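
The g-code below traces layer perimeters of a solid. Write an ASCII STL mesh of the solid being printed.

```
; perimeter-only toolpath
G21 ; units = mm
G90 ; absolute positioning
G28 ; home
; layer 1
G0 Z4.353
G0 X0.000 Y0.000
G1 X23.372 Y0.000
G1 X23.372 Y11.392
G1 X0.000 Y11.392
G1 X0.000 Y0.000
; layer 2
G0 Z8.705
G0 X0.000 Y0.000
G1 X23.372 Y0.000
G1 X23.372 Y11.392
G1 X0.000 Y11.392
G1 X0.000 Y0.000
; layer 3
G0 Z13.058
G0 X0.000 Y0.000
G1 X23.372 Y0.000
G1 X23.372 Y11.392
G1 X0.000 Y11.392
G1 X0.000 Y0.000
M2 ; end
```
solid part
  facet normal 0.0000 0.0000 -1.0000
    outer loop
      vertex 23.372 11.392 0.000
      vertex 23.372 0.000 0.000
      vertex 0.000 0.000 0.000
    endloop
  endfacet
  facet normal 0.0000 0.0000 -1.0000
    outer loop
      vertex 0.000 11.392 0.000
      vertex 23.372 11.392 0.000
      vertex 0.000 0.000 0.000
    endloop
  endfacet
  facet normal 0.0000 0.0000 1.0000
    outer loop
      vertex 0.000 0.000 13.058
      vertex 23.372 0.000 13.058
      vertex 23.372 11.392 13.058
    endloop
  endfacet
  facet normal 0.0000 0.0000 1.0000
    outer loop
      vertex 0.000 0.000 13.058
      vertex 23.372 11.392 13.058
      vertex 0.000 11.392 13.058
    endloop
  endfacet
  facet normal 0.0000 -1.0000 0.0000
    outer loop
      vertex 0.000 0.000 0.000
      vertex 23.372 0.000 0.000
      vertex 23.372 0.000 13.058
    endloop
  endfacet
  facet normal 0.0000 -1.0000 0.0000
    outer loop
      vertex 0.000 0.000 0.000
      vertex 23.372 0.000 13.058
      vertex 0.000 0.000 13.058
    endloop
  endfacet
  facet normal 0.0000 1.0000 0.0000
    outer loop
      vertex 23.372 11.392 13.058
      vertex 23.372 11.392 0.000
      vertex 0.000 11.392 0.000
    endloop
  endfacet
  facet normal 0.0000 1.0000 0.0000
    outer loop
      vertex 0.000 11.392 13.058
      vertex 23.372 11.392 13.058
      vertex 0.000 11.392 0.000
    endloop
  endfacet
  facet normal -1.0000 0.0000 0.0000
    outer loop
      vertex 0.000 11.392 13.058
      vertex 0.000 11.392 0.000
      vertex 0.000 0.000 0.000
    endloop
  endfacet
  facet normal -1.0000 0.0000 0.0000
    outer loop
      vertex 0.000 0.000 13.058
      vertex 0.000 11.392 13.058
      vertex 0.000 0.000 0.000
    endloop
  endfacet
  facet normal 1.0000 0.0000 0.0000
    outer loop
      vertex 23.372 0.000 0.000
      vertex 23.372 11.392 0.000
      vertex 23.372 11.392 13.058
    endloop
  endfacet
  facet normal 1.0000 0.0000 0.0000
    outer loop
      vertex 23.372 0.000 0.000
      vertex 23.372 11.392 13.058
      vertex 23.372 0.000 13.058
    endloop
  endfacet
endsolid part

The G0 Z moves step by Δz≈4.353 mm. Every layer's G1 loop is the same polygon, so the solid is a straight extrusion of it from z=0 to z≈13.1. Closing with flat bottom and top caps and triangulating gives 12 facets — a rectangular box, roughly 23.4 × 11.4 mm footprint and 13.1 mm tall.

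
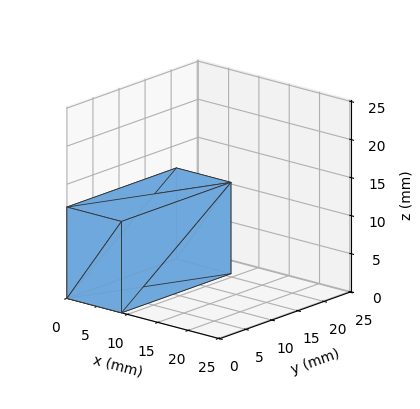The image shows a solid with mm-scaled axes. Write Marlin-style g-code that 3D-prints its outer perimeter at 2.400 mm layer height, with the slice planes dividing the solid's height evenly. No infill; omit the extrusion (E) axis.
Reading the render: the shape is a rectangular box, roughly 9 × 21 mm footprint and 12 mm tall (dimensions read to the nearest mm from the axis ticks). For the g-code, the solid's height is divided into equal slices at the stated Δz and each level perimeter traced with G1 moves after a G0 lift.

; perimeter-only toolpath
G21 ; units = mm
G90 ; absolute positioning
G28 ; home
; layer 1
G0 Z2.400
G0 X0.000 Y0.000
G1 X9.000 Y0.000
G1 X9.000 Y21.000
G1 X0.000 Y21.000
G1 X0.000 Y0.000
; layer 2
G0 Z4.800
G0 X0.000 Y0.000
G1 X9.000 Y0.000
G1 X9.000 Y21.000
G1 X0.000 Y21.000
G1 X0.000 Y0.000
; layer 3
G0 Z7.200
G0 X0.000 Y0.000
G1 X9.000 Y0.000
G1 X9.000 Y21.000
G1 X0.000 Y21.000
G1 X0.000 Y0.000
; layer 4
G0 Z9.600
G0 X0.000 Y0.000
G1 X9.000 Y0.000
G1 X9.000 Y21.000
G1 X0.000 Y21.000
G1 X0.000 Y0.000
; layer 5
G0 Z12.000
G0 X0.000 Y0.000
G1 X9.000 Y0.000
G1 X9.000 Y21.000
G1 X0.000 Y21.000
G1 X0.000 Y0.000
M2 ; end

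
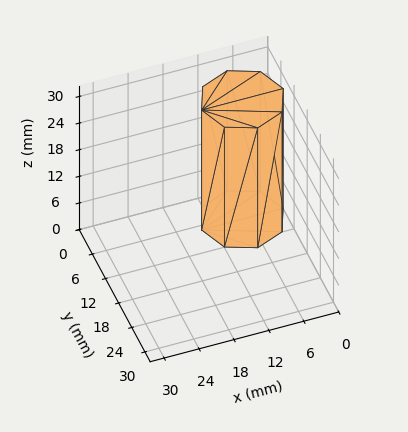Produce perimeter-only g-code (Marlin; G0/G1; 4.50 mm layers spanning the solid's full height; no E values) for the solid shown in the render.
Reading the render: the shape is a regular 8-sided prism (a cylinder approximated with 8 flat sides), circumscribed radius ≈ 7 mm, height ≈ 27 mm (dimensions read to the nearest mm from the axis ticks). For the g-code, the solid's height is divided into equal slices at the stated Δz and each level perimeter traced with G1 moves after a G0 lift.

; perimeter-only toolpath
G21 ; units = mm
G90 ; absolute positioning
G28 ; home
; layer 1
G0 Z4.50
G0 X14.00 Y7.00
G1 X11.95 Y11.95
G1 X7.00 Y14.00
G1 X2.05 Y11.95
G1 X0.00 Y7.00
G1 X2.05 Y2.05
G1 X7.00 Y0.00
G1 X11.95 Y2.05
G1 X14.00 Y7.00
; layer 2
G0 Z9.00
G0 X14.00 Y7.00
G1 X11.95 Y11.95
G1 X7.00 Y14.00
G1 X2.05 Y11.95
G1 X0.00 Y7.00
G1 X2.05 Y2.05
G1 X7.00 Y0.00
G1 X11.95 Y2.05
G1 X14.00 Y7.00
; layer 3
G0 Z13.50
G0 X14.00 Y7.00
G1 X11.95 Y11.95
G1 X7.00 Y14.00
G1 X2.05 Y11.95
G1 X0.00 Y7.00
G1 X2.05 Y2.05
G1 X7.00 Y0.00
G1 X11.95 Y2.05
G1 X14.00 Y7.00
; layer 4
G0 Z18.00
G0 X14.00 Y7.00
G1 X11.95 Y11.95
G1 X7.00 Y14.00
G1 X2.05 Y11.95
G1 X0.00 Y7.00
G1 X2.05 Y2.05
G1 X7.00 Y0.00
G1 X11.95 Y2.05
G1 X14.00 Y7.00
; layer 5
G0 Z22.50
G0 X14.00 Y7.00
G1 X11.95 Y11.95
G1 X7.00 Y14.00
G1 X2.05 Y11.95
G1 X0.00 Y7.00
G1 X2.05 Y2.05
G1 X7.00 Y0.00
G1 X11.95 Y2.05
G1 X14.00 Y7.00
; layer 6
G0 Z27.00
G0 X14.00 Y7.00
G1 X11.95 Y11.95
G1 X7.00 Y14.00
G1 X2.05 Y11.95
G1 X0.00 Y7.00
G1 X2.05 Y2.05
G1 X7.00 Y0.00
G1 X11.95 Y2.05
G1 X14.00 Y7.00
M2 ; end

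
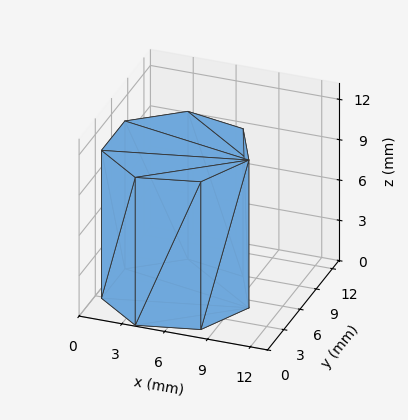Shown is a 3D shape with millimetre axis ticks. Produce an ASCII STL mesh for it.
Reading the render: the shape is a regular 7-sided prism (a cylinder approximated with 7 flat sides), circumscribed radius ≈ 5 mm, height ≈ 11 mm (dimensions read to the nearest mm from the axis ticks). For the STL, each face is triangulated and given an outward normal.

solid part
  facet normal 0.0000 0.0000 -1.0000
    outer loop
      vertex 3.887 9.875 0.000
      vertex 8.117 8.909 0.000
      vertex 10.000 5.000 0.000
    endloop
  endfacet
  facet normal 0.0000 0.0000 -1.0000
    outer loop
      vertex 0.495 7.169 0.000
      vertex 3.887 9.875 0.000
      vertex 10.000 5.000 0.000
    endloop
  endfacet
  facet normal 0.0000 0.0000 -1.0000
    outer loop
      vertex 0.495 2.831 0.000
      vertex 0.495 7.169 0.000
      vertex 10.000 5.000 0.000
    endloop
  endfacet
  facet normal 0.0000 0.0000 -1.0000
    outer loop
      vertex 3.887 0.125 0.000
      vertex 0.495 2.831 0.000
      vertex 10.000 5.000 0.000
    endloop
  endfacet
  facet normal 0.0000 0.0000 -1.0000
    outer loop
      vertex 8.117 1.091 0.000
      vertex 3.887 0.125 0.000
      vertex 10.000 5.000 0.000
    endloop
  endfacet
  facet normal 0.0000 0.0000 1.0000
    outer loop
      vertex 10.000 5.000 11.000
      vertex 8.117 8.909 11.000
      vertex 3.887 9.875 11.000
    endloop
  endfacet
  facet normal 0.0000 0.0000 1.0000
    outer loop
      vertex 10.000 5.000 11.000
      vertex 3.887 9.875 11.000
      vertex 0.495 7.169 11.000
    endloop
  endfacet
  facet normal 0.0000 0.0000 1.0000
    outer loop
      vertex 10.000 5.000 11.000
      vertex 0.495 7.169 11.000
      vertex 0.495 2.831 11.000
    endloop
  endfacet
  facet normal 0.0000 0.0000 1.0000
    outer loop
      vertex 10.000 5.000 11.000
      vertex 0.495 2.831 11.000
      vertex 3.887 0.125 11.000
    endloop
  endfacet
  facet normal 0.0000 0.0000 1.0000
    outer loop
      vertex 10.000 5.000 11.000
      vertex 3.887 0.125 11.000
      vertex 8.117 1.091 11.000
    endloop
  endfacet
  facet normal 0.9009 0.4340 0.0000
    outer loop
      vertex 10.000 5.000 0.000
      vertex 8.117 8.909 0.000
      vertex 8.117 8.909 11.000
    endloop
  endfacet
  facet normal 0.9009 0.4340 0.0000
    outer loop
      vertex 10.000 5.000 0.000
      vertex 8.117 8.909 11.000
      vertex 10.000 5.000 11.000
    endloop
  endfacet
  facet normal 0.2226 0.9749 0.0000
    outer loop
      vertex 8.117 8.909 0.000
      vertex 3.887 9.875 0.000
      vertex 3.887 9.875 11.000
    endloop
  endfacet
  facet normal 0.2226 0.9749 0.0000
    outer loop
      vertex 8.117 8.909 0.000
      vertex 3.887 9.875 11.000
      vertex 8.117 8.909 11.000
    endloop
  endfacet
  facet normal -0.6236 0.7817 0.0000
    outer loop
      vertex 3.887 9.875 0.000
      vertex 0.495 7.169 0.000
      vertex 0.495 7.169 11.000
    endloop
  endfacet
  facet normal -0.6236 0.7817 0.0000
    outer loop
      vertex 3.887 9.875 0.000
      vertex 0.495 7.169 11.000
      vertex 3.887 9.875 11.000
    endloop
  endfacet
  facet normal -1.0000 0.0000 0.0000
    outer loop
      vertex 0.495 7.169 0.000
      vertex 0.495 2.831 0.000
      vertex 0.495 2.831 11.000
    endloop
  endfacet
  facet normal -1.0000 0.0000 0.0000
    outer loop
      vertex 0.495 7.169 0.000
      vertex 0.495 2.831 11.000
      vertex 0.495 7.169 11.000
    endloop
  endfacet
  facet normal -0.6236 -0.7817 0.0000
    outer loop
      vertex 0.495 2.831 0.000
      vertex 3.887 0.125 0.000
      vertex 3.887 0.125 11.000
    endloop
  endfacet
  facet normal -0.6236 -0.7817 0.0000
    outer loop
      vertex 0.495 2.831 0.000
      vertex 3.887 0.125 11.000
      vertex 0.495 2.831 11.000
    endloop
  endfacet
  facet normal 0.2226 -0.9749 0.0000
    outer loop
      vertex 3.887 0.125 0.000
      vertex 8.117 1.091 0.000
      vertex 8.117 1.091 11.000
    endloop
  endfacet
  facet normal 0.2226 -0.9749 0.0000
    outer loop
      vertex 3.887 0.125 0.000
      vertex 8.117 1.091 11.000
      vertex 3.887 0.125 11.000
    endloop
  endfacet
  facet normal 0.9009 -0.4340 0.0000
    outer loop
      vertex 8.117 1.091 0.000
      vertex 10.000 5.000 0.000
      vertex 10.000 5.000 11.000
    endloop
  endfacet
  facet normal 0.9009 -0.4340 0.0000
    outer loop
      vertex 8.117 1.091 0.000
      vertex 10.000 5.000 11.000
      vertex 8.117 1.091 11.000
    endloop
  endfacet
endsolid part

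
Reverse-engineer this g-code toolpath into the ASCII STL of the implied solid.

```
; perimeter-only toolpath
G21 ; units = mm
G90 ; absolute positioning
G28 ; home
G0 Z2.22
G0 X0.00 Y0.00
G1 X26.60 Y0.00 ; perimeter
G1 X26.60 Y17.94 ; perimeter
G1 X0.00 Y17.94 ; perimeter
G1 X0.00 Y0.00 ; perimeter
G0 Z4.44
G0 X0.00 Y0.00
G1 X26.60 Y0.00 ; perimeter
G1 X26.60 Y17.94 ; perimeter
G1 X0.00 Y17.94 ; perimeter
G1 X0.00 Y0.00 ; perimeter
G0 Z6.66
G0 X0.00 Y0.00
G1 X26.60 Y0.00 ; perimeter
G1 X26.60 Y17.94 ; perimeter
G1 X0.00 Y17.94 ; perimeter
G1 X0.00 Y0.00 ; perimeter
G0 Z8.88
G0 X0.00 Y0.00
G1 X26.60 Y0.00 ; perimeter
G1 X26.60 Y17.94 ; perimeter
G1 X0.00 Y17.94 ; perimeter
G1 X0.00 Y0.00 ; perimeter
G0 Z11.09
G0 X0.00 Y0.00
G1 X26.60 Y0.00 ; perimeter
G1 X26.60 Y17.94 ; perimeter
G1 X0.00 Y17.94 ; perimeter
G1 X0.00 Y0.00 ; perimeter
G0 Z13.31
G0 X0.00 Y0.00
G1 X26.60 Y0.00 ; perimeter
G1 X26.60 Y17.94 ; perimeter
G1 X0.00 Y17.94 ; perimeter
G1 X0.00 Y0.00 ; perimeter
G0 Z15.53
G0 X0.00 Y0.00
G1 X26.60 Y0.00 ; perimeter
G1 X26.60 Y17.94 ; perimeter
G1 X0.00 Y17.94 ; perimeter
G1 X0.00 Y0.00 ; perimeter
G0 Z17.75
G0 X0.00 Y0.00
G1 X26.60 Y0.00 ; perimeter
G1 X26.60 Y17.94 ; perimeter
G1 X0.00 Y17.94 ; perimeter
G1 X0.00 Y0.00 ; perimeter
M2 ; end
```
solid part
  facet normal 0.0000 0.0000 -1.0000
    outer loop
      vertex 26.60 17.94 0.00
      vertex 26.60 0.00 0.00
      vertex 0.00 0.00 0.00
    endloop
  endfacet
  facet normal 0.0000 0.0000 -1.0000
    outer loop
      vertex 0.00 17.94 0.00
      vertex 26.60 17.94 0.00
      vertex 0.00 0.00 0.00
    endloop
  endfacet
  facet normal 0.0000 0.0000 1.0000
    outer loop
      vertex 0.00 0.00 17.75
      vertex 26.60 0.00 17.75
      vertex 26.60 17.94 17.75
    endloop
  endfacet
  facet normal 0.0000 0.0000 1.0000
    outer loop
      vertex 0.00 0.00 17.75
      vertex 26.60 17.94 17.75
      vertex 0.00 17.94 17.75
    endloop
  endfacet
  facet normal 0.0000 -1.0000 0.0000
    outer loop
      vertex 0.00 0.00 0.00
      vertex 26.60 0.00 0.00
      vertex 26.60 0.00 17.75
    endloop
  endfacet
  facet normal 0.0000 -1.0000 0.0000
    outer loop
      vertex 0.00 0.00 0.00
      vertex 26.60 0.00 17.75
      vertex 0.00 0.00 17.75
    endloop
  endfacet
  facet normal 0.0000 1.0000 0.0000
    outer loop
      vertex 26.60 17.94 17.75
      vertex 26.60 17.94 0.00
      vertex 0.00 17.94 0.00
    endloop
  endfacet
  facet normal 0.0000 1.0000 0.0000
    outer loop
      vertex 0.00 17.94 17.75
      vertex 26.60 17.94 17.75
      vertex 0.00 17.94 0.00
    endloop
  endfacet
  facet normal -1.0000 0.0000 0.0000
    outer loop
      vertex 0.00 17.94 17.75
      vertex 0.00 17.94 0.00
      vertex 0.00 0.00 0.00
    endloop
  endfacet
  facet normal -1.0000 0.0000 0.0000
    outer loop
      vertex 0.00 0.00 17.75
      vertex 0.00 17.94 17.75
      vertex 0.00 0.00 0.00
    endloop
  endfacet
  facet normal 1.0000 0.0000 0.0000
    outer loop
      vertex 26.60 0.00 0.00
      vertex 26.60 17.94 0.00
      vertex 26.60 17.94 17.75
    endloop
  endfacet
  facet normal 1.0000 0.0000 0.0000
    outer loop
      vertex 26.60 0.00 0.00
      vertex 26.60 17.94 17.75
      vertex 26.60 0.00 17.75
    endloop
  endfacet
endsolid part

The G0 Z moves step by Δz≈2.22 mm. Every layer's G1 loop is the same polygon, so the solid is a straight extrusion of it from z=0 to z≈17.8. Closing with flat bottom and top caps and triangulating gives 12 facets — a rectangular box, roughly 26.6 × 17.9 mm footprint and 17.8 mm tall.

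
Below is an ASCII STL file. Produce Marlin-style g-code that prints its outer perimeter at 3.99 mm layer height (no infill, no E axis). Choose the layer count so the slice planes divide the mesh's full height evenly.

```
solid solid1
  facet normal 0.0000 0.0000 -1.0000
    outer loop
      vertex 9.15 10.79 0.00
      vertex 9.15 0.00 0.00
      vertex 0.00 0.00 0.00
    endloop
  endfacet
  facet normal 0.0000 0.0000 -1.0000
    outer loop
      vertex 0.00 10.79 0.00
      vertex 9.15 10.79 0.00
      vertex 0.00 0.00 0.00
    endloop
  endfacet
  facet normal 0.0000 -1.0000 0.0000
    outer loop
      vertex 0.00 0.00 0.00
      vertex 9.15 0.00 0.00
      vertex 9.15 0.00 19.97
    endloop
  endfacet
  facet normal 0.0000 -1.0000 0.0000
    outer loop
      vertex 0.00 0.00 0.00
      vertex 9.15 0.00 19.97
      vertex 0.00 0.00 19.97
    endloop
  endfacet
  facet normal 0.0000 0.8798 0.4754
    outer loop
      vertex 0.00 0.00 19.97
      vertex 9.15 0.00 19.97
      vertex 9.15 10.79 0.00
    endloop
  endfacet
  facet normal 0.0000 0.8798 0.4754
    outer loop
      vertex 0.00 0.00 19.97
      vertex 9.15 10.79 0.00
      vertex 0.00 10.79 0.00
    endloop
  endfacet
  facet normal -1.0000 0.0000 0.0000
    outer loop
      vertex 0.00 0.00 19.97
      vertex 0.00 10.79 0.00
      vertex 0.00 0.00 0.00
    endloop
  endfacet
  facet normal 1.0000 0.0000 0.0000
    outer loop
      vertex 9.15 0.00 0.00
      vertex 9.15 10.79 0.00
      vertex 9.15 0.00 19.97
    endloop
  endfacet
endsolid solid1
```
; perimeter-only toolpath
G21 ; units = mm
G90 ; absolute positioning
G28 ; home
; layer 1
G0 Z3.99
G0 X0.00 Y0.00
G1 X9.15 Y0.00
G1 X9.15 Y8.63
G1 X0.00 Y8.63
G1 X0.00 Y0.00
; layer 2
G0 Z7.99
G0 X0.00 Y0.00
G1 X9.15 Y0.00
G1 X9.15 Y6.47
G1 X0.00 Y6.47
G1 X0.00 Y0.00
; layer 3
G0 Z11.98
G0 X0.00 Y0.00
G1 X9.15 Y0.00
G1 X9.15 Y4.32
G1 X0.00 Y4.32
G1 X0.00 Y0.00
; layer 4
G0 Z15.98
G0 X0.00 Y0.00
G1 X9.15 Y0.00
G1 X9.15 Y2.16
G1 X0.00 Y2.16
G1 X0.00 Y0.00
M2 ; end

The solid is a wedge (ramp): 9.15 × 10.8 mm base, rising to 20 mm along the y=0 edge and sloping linearly to z=0 at y=10.8. Slicing at Δz = 3.99 mm — 5 equal slices spanning the solid's height, so layer i sits at z = i·h/5 — gives 4 non-empty perimeters. Each is a 4-segment closed polygon; G0 lifts to the layer z and rapids to the start vertex, then G1 traces the edges. The cross-section shrinks linearly with z (the slice at the apex is degenerate and omitted).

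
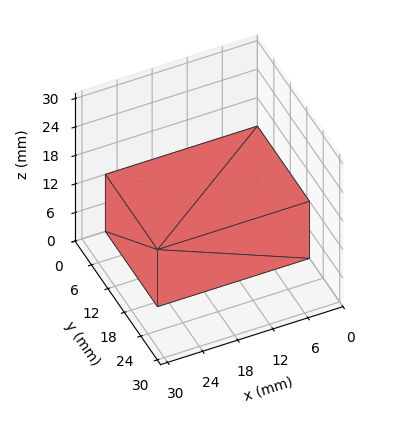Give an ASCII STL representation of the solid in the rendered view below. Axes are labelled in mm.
Reading the render: the shape is a rectangular box, roughly 26 × 19 mm footprint and 12 mm tall (dimensions read to the nearest mm from the axis ticks). For the STL, each face is triangulated and given an outward normal.

solid part
  facet normal 0.0000 0.0000 -1.0000
    outer loop
      vertex 26.0 19.0 0.0
      vertex 26.0 0.0 0.0
      vertex 0.0 0.0 0.0
    endloop
  endfacet
  facet normal 0.0000 0.0000 -1.0000
    outer loop
      vertex 0.0 19.0 0.0
      vertex 26.0 19.0 0.0
      vertex 0.0 0.0 0.0
    endloop
  endfacet
  facet normal 0.0000 0.0000 1.0000
    outer loop
      vertex 0.0 0.0 12.0
      vertex 26.0 0.0 12.0
      vertex 26.0 19.0 12.0
    endloop
  endfacet
  facet normal 0.0000 0.0000 1.0000
    outer loop
      vertex 0.0 0.0 12.0
      vertex 26.0 19.0 12.0
      vertex 0.0 19.0 12.0
    endloop
  endfacet
  facet normal 0.0000 -1.0000 0.0000
    outer loop
      vertex 0.0 0.0 0.0
      vertex 26.0 0.0 0.0
      vertex 26.0 0.0 12.0
    endloop
  endfacet
  facet normal 0.0000 -1.0000 0.0000
    outer loop
      vertex 0.0 0.0 0.0
      vertex 26.0 0.0 12.0
      vertex 0.0 0.0 12.0
    endloop
  endfacet
  facet normal 0.0000 1.0000 0.0000
    outer loop
      vertex 26.0 19.0 12.0
      vertex 26.0 19.0 0.0
      vertex 0.0 19.0 0.0
    endloop
  endfacet
  facet normal 0.0000 1.0000 0.0000
    outer loop
      vertex 0.0 19.0 12.0
      vertex 26.0 19.0 12.0
      vertex 0.0 19.0 0.0
    endloop
  endfacet
  facet normal -1.0000 0.0000 0.0000
    outer loop
      vertex 0.0 19.0 12.0
      vertex 0.0 19.0 0.0
      vertex 0.0 0.0 0.0
    endloop
  endfacet
  facet normal -1.0000 0.0000 0.0000
    outer loop
      vertex 0.0 0.0 12.0
      vertex 0.0 19.0 12.0
      vertex 0.0 0.0 0.0
    endloop
  endfacet
  facet normal 1.0000 0.0000 0.0000
    outer loop
      vertex 26.0 0.0 0.0
      vertex 26.0 19.0 0.0
      vertex 26.0 19.0 12.0
    endloop
  endfacet
  facet normal 1.0000 0.0000 0.0000
    outer loop
      vertex 26.0 0.0 0.0
      vertex 26.0 19.0 12.0
      vertex 26.0 0.0 12.0
    endloop
  endfacet
endsolid part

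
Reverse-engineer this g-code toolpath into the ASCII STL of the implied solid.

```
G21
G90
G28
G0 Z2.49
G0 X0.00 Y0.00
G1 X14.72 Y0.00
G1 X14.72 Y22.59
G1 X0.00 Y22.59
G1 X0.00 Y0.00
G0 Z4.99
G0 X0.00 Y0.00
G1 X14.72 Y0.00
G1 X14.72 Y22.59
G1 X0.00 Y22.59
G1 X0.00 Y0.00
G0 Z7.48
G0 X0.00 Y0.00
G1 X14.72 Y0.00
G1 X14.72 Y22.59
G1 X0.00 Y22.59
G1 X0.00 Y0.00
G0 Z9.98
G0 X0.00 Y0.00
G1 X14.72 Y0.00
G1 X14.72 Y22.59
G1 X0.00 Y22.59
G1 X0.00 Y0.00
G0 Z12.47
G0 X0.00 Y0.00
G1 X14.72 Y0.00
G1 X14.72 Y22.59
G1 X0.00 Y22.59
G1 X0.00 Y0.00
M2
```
solid part
  facet normal 0.0000 0.0000 -1.0000
    outer loop
      vertex 14.72 22.59 0.00
      vertex 14.72 0.00 0.00
      vertex 0.00 0.00 0.00
    endloop
  endfacet
  facet normal 0.0000 0.0000 -1.0000
    outer loop
      vertex 0.00 22.59 0.00
      vertex 14.72 22.59 0.00
      vertex 0.00 0.00 0.00
    endloop
  endfacet
  facet normal 0.0000 0.0000 1.0000
    outer loop
      vertex 0.00 0.00 12.47
      vertex 14.72 0.00 12.47
      vertex 14.72 22.59 12.47
    endloop
  endfacet
  facet normal 0.0000 0.0000 1.0000
    outer loop
      vertex 0.00 0.00 12.47
      vertex 14.72 22.59 12.47
      vertex 0.00 22.59 12.47
    endloop
  endfacet
  facet normal 0.0000 -1.0000 0.0000
    outer loop
      vertex 0.00 0.00 0.00
      vertex 14.72 0.00 0.00
      vertex 14.72 0.00 12.47
    endloop
  endfacet
  facet normal 0.0000 -1.0000 0.0000
    outer loop
      vertex 0.00 0.00 0.00
      vertex 14.72 0.00 12.47
      vertex 0.00 0.00 12.47
    endloop
  endfacet
  facet normal 0.0000 1.0000 0.0000
    outer loop
      vertex 14.72 22.59 12.47
      vertex 14.72 22.59 0.00
      vertex 0.00 22.59 0.00
    endloop
  endfacet
  facet normal 0.0000 1.0000 0.0000
    outer loop
      vertex 0.00 22.59 12.47
      vertex 14.72 22.59 12.47
      vertex 0.00 22.59 0.00
    endloop
  endfacet
  facet normal -1.0000 0.0000 0.0000
    outer loop
      vertex 0.00 22.59 12.47
      vertex 0.00 22.59 0.00
      vertex 0.00 0.00 0.00
    endloop
  endfacet
  facet normal -1.0000 0.0000 0.0000
    outer loop
      vertex 0.00 0.00 12.47
      vertex 0.00 22.59 12.47
      vertex 0.00 0.00 0.00
    endloop
  endfacet
  facet normal 1.0000 0.0000 0.0000
    outer loop
      vertex 14.72 0.00 0.00
      vertex 14.72 22.59 0.00
      vertex 14.72 22.59 12.47
    endloop
  endfacet
  facet normal 1.0000 0.0000 0.0000
    outer loop
      vertex 14.72 0.00 0.00
      vertex 14.72 22.59 12.47
      vertex 14.72 0.00 12.47
    endloop
  endfacet
endsolid part

The G0 Z moves step by Δz≈2.49 mm. Every layer's G1 loop is the same polygon, so the solid is a straight extrusion of it from z=0 to z≈12.5. Closing with flat bottom and top caps and triangulating gives 12 facets — a rectangular box, roughly 14.7 × 22.6 mm footprint and 12.5 mm tall.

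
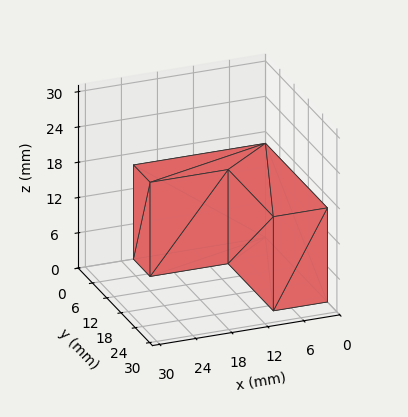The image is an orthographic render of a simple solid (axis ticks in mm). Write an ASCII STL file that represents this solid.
Reading the render: the shape is an L-shaped prism: outer 22 × 26 mm, arm thicknesses ≈ 7 mm (horizontal) and 9 mm (vertical), extruded 16 mm in z (dimensions read to the nearest mm from the axis ticks). For the STL, each face is triangulated and given an outward normal.

solid part
  facet normal 0.0000 0.0000 -1.0000
    outer loop
      vertex 22.00 7.00 0.00
      vertex 22.00 0.00 0.00
      vertex 0.00 0.00 0.00
    endloop
  endfacet
  facet normal 0.0000 0.0000 -1.0000
    outer loop
      vertex 9.00 7.00 0.00
      vertex 22.00 7.00 0.00
      vertex 0.00 0.00 0.00
    endloop
  endfacet
  facet normal 0.0000 0.0000 -1.0000
    outer loop
      vertex 9.00 26.00 0.00
      vertex 9.00 7.00 0.00
      vertex 0.00 0.00 0.00
    endloop
  endfacet
  facet normal 0.0000 0.0000 -1.0000
    outer loop
      vertex 0.00 26.00 0.00
      vertex 9.00 26.00 0.00
      vertex 0.00 0.00 0.00
    endloop
  endfacet
  facet normal 0.0000 0.0000 1.0000
    outer loop
      vertex 0.00 0.00 16.00
      vertex 22.00 0.00 16.00
      vertex 22.00 7.00 16.00
    endloop
  endfacet
  facet normal 0.0000 0.0000 1.0000
    outer loop
      vertex 0.00 0.00 16.00
      vertex 22.00 7.00 16.00
      vertex 9.00 7.00 16.00
    endloop
  endfacet
  facet normal 0.0000 0.0000 1.0000
    outer loop
      vertex 0.00 0.00 16.00
      vertex 9.00 7.00 16.00
      vertex 9.00 26.00 16.00
    endloop
  endfacet
  facet normal 0.0000 0.0000 1.0000
    outer loop
      vertex 0.00 0.00 16.00
      vertex 9.00 26.00 16.00
      vertex 0.00 26.00 16.00
    endloop
  endfacet
  facet normal 0.0000 -1.0000 0.0000
    outer loop
      vertex 0.00 0.00 0.00
      vertex 22.00 0.00 0.00
      vertex 22.00 0.00 16.00
    endloop
  endfacet
  facet normal 0.0000 -1.0000 0.0000
    outer loop
      vertex 0.00 0.00 0.00
      vertex 22.00 0.00 16.00
      vertex 0.00 0.00 16.00
    endloop
  endfacet
  facet normal 1.0000 0.0000 0.0000
    outer loop
      vertex 22.00 0.00 0.00
      vertex 22.00 7.00 0.00
      vertex 22.00 7.00 16.00
    endloop
  endfacet
  facet normal 1.0000 0.0000 0.0000
    outer loop
      vertex 22.00 0.00 0.00
      vertex 22.00 7.00 16.00
      vertex 22.00 0.00 16.00
    endloop
  endfacet
  facet normal 0.0000 1.0000 0.0000
    outer loop
      vertex 22.00 7.00 0.00
      vertex 9.00 7.00 0.00
      vertex 9.00 7.00 16.00
    endloop
  endfacet
  facet normal 0.0000 1.0000 0.0000
    outer loop
      vertex 22.00 7.00 0.00
      vertex 9.00 7.00 16.00
      vertex 22.00 7.00 16.00
    endloop
  endfacet
  facet normal 1.0000 0.0000 0.0000
    outer loop
      vertex 9.00 7.00 0.00
      vertex 9.00 26.00 0.00
      vertex 9.00 26.00 16.00
    endloop
  endfacet
  facet normal 1.0000 0.0000 0.0000
    outer loop
      vertex 9.00 7.00 0.00
      vertex 9.00 26.00 16.00
      vertex 9.00 7.00 16.00
    endloop
  endfacet
  facet normal 0.0000 1.0000 0.0000
    outer loop
      vertex 9.00 26.00 0.00
      vertex 0.00 26.00 0.00
      vertex 0.00 26.00 16.00
    endloop
  endfacet
  facet normal 0.0000 1.0000 0.0000
    outer loop
      vertex 9.00 26.00 0.00
      vertex 0.00 26.00 16.00
      vertex 9.00 26.00 16.00
    endloop
  endfacet
  facet normal -1.0000 0.0000 0.0000
    outer loop
      vertex 0.00 26.00 0.00
      vertex 0.00 0.00 0.00
      vertex 0.00 0.00 16.00
    endloop
  endfacet
  facet normal -1.0000 0.0000 0.0000
    outer loop
      vertex 0.00 26.00 0.00
      vertex 0.00 0.00 16.00
      vertex 0.00 26.00 16.00
    endloop
  endfacet
endsolid part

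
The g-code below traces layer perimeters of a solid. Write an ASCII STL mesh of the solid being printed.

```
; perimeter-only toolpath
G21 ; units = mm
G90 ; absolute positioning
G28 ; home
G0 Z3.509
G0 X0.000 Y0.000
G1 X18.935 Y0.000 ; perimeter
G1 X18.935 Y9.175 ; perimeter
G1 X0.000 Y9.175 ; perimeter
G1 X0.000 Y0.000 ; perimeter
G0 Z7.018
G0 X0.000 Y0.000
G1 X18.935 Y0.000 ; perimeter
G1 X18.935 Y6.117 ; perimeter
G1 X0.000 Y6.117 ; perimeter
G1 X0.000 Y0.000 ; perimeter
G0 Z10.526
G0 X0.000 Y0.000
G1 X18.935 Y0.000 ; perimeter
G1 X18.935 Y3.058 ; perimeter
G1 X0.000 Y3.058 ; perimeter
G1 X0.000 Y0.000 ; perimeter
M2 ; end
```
solid part
  facet normal 0.0000 0.0000 -1.0000
    outer loop
      vertex 18.935 12.233 0.000
      vertex 18.935 0.000 0.000
      vertex 0.000 0.000 0.000
    endloop
  endfacet
  facet normal 0.0000 0.0000 -1.0000
    outer loop
      vertex 0.000 12.233 0.000
      vertex 18.935 12.233 0.000
      vertex 0.000 0.000 0.000
    endloop
  endfacet
  facet normal 0.0000 -1.0000 0.0000
    outer loop
      vertex 0.000 0.000 0.000
      vertex 18.935 0.000 0.000
      vertex 18.935 0.000 14.035
    endloop
  endfacet
  facet normal 0.0000 -1.0000 0.0000
    outer loop
      vertex 0.000 0.000 0.000
      vertex 18.935 0.000 14.035
      vertex 0.000 0.000 14.035
    endloop
  endfacet
  facet normal 0.0000 0.7538 0.6571
    outer loop
      vertex 0.000 0.000 14.035
      vertex 18.935 0.000 14.035
      vertex 18.935 12.233 0.000
    endloop
  endfacet
  facet normal 0.0000 0.7538 0.6571
    outer loop
      vertex 0.000 0.000 14.035
      vertex 18.935 12.233 0.000
      vertex 0.000 12.233 0.000
    endloop
  endfacet
  facet normal -1.0000 0.0000 0.0000
    outer loop
      vertex 0.000 0.000 14.035
      vertex 0.000 12.233 0.000
      vertex 0.000 0.000 0.000
    endloop
  endfacet
  facet normal 1.0000 0.0000 0.0000
    outer loop
      vertex 18.935 0.000 0.000
      vertex 18.935 12.233 0.000
      vertex 18.935 0.000 14.035
    endloop
  endfacet
endsolid part

The G0 Z moves step by Δz≈3.509 mm. The G1 loops shrink linearly with z, so the solid tapers from its base footprint up to z≈14. Closing with a flat bottom cap and the tapered top and triangulating gives 8 facets — a wedge (ramp): 18.9 × 12.2 mm base, rising to 14 mm along the y=0 edge and sloping linearly to z=0 at y=12.2.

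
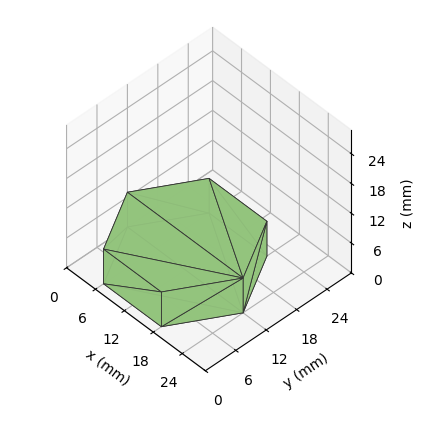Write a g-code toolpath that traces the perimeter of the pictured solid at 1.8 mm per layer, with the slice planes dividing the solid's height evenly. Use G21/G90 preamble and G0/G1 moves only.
Reading the render: the shape is a regular 6-sided prism (a cylinder approximated with 6 flat sides), circumscribed radius ≈ 12 mm, height ≈ 7 mm (dimensions read to the nearest mm from the axis ticks). For the g-code, the solid's height is divided into equal slices at the stated Δz and each level perimeter traced with G1 moves after a G0 lift.

; perimeter-only toolpath
G21 ; units = mm
G90 ; absolute positioning
G28 ; home
; layer 1
G0 Z1.8
G0 X24.0 Y12.0
G1 X18.0 Y22.4
G1 X6.0 Y22.4
G1 X0.0 Y12.0
G1 X6.0 Y1.6
G1 X18.0 Y1.6
G1 X24.0 Y12.0
; layer 2
G0 Z3.5
G0 X24.0 Y12.0
G1 X18.0 Y22.4
G1 X6.0 Y22.4
G1 X0.0 Y12.0
G1 X6.0 Y1.6
G1 X18.0 Y1.6
G1 X24.0 Y12.0
; layer 3
G0 Z5.2
G0 X24.0 Y12.0
G1 X18.0 Y22.4
G1 X6.0 Y22.4
G1 X0.0 Y12.0
G1 X6.0 Y1.6
G1 X18.0 Y1.6
G1 X24.0 Y12.0
; layer 4
G0 Z7.0
G0 X24.0 Y12.0
G1 X18.0 Y22.4
G1 X6.0 Y22.4
G1 X0.0 Y12.0
G1 X6.0 Y1.6
G1 X18.0 Y1.6
G1 X24.0 Y12.0
M2 ; end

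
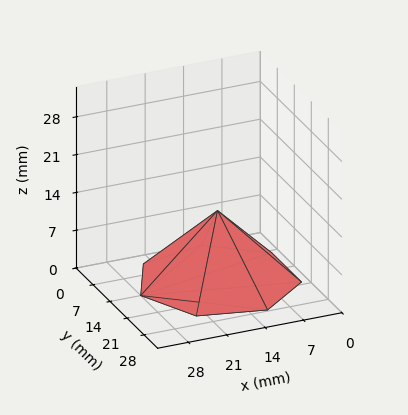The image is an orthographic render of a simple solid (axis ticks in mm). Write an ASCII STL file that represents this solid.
Reading the render: the shape is a regular 7-sided pyramid, base circumscribed radius ≈ 14 mm, apex at z ≈ 13 mm (dimensions read to the nearest mm from the axis ticks). For the STL, each face is triangulated and given an outward normal.

solid part
  facet normal 0.0000 0.0000 -1.0000
    outer loop
      vertex 10.9 27.6 0.0
      vertex 22.7 24.9 0.0
      vertex 28.0 14.0 0.0
    endloop
  endfacet
  facet normal 0.0000 0.0000 -1.0000
    outer loop
      vertex 1.4 20.1 0.0
      vertex 10.9 27.6 0.0
      vertex 28.0 14.0 0.0
    endloop
  endfacet
  facet normal 0.0000 0.0000 -1.0000
    outer loop
      vertex 1.4 7.9 0.0
      vertex 1.4 20.1 0.0
      vertex 28.0 14.0 0.0
    endloop
  endfacet
  facet normal 0.0000 0.0000 -1.0000
    outer loop
      vertex 10.9 0.4 0.0
      vertex 1.4 7.9 0.0
      vertex 28.0 14.0 0.0
    endloop
  endfacet
  facet normal 0.0000 0.0000 -1.0000
    outer loop
      vertex 22.7 3.1 0.0
      vertex 10.9 0.4 0.0
      vertex 28.0 14.0 0.0
    endloop
  endfacet
  facet normal 0.6460 0.3141 0.6957
    outer loop
      vertex 28.0 14.0 0.0
      vertex 22.7 24.9 0.0
      vertex 14.0 14.0 13.0
    endloop
  endfacet
  facet normal 0.1604 0.7009 0.6950
    outer loop
      vertex 22.7 24.9 0.0
      vertex 10.9 27.6 0.0
      vertex 14.0 14.0 13.0
    endloop
  endfacet
  facet normal -0.4450 0.5637 0.6958
    outer loop
      vertex 10.9 27.6 0.0
      vertex 1.4 20.1 0.0
      vertex 14.0 14.0 13.0
    endloop
  endfacet
  facet normal -0.7181 0.0000 0.6960
    outer loop
      vertex 1.4 20.1 0.0
      vertex 1.4 7.9 0.0
      vertex 14.0 14.0 13.0
    endloop
  endfacet
  facet normal -0.4450 -0.5637 0.6958
    outer loop
      vertex 1.4 7.9 0.0
      vertex 10.9 0.4 0.0
      vertex 14.0 14.0 13.0
    endloop
  endfacet
  facet normal 0.1604 -0.7009 0.6950
    outer loop
      vertex 10.9 0.4 0.0
      vertex 22.7 3.1 0.0
      vertex 14.0 14.0 13.0
    endloop
  endfacet
  facet normal 0.6460 -0.3141 0.6957
    outer loop
      vertex 22.7 3.1 0.0
      vertex 28.0 14.0 0.0
      vertex 14.0 14.0 13.0
    endloop
  endfacet
endsolid part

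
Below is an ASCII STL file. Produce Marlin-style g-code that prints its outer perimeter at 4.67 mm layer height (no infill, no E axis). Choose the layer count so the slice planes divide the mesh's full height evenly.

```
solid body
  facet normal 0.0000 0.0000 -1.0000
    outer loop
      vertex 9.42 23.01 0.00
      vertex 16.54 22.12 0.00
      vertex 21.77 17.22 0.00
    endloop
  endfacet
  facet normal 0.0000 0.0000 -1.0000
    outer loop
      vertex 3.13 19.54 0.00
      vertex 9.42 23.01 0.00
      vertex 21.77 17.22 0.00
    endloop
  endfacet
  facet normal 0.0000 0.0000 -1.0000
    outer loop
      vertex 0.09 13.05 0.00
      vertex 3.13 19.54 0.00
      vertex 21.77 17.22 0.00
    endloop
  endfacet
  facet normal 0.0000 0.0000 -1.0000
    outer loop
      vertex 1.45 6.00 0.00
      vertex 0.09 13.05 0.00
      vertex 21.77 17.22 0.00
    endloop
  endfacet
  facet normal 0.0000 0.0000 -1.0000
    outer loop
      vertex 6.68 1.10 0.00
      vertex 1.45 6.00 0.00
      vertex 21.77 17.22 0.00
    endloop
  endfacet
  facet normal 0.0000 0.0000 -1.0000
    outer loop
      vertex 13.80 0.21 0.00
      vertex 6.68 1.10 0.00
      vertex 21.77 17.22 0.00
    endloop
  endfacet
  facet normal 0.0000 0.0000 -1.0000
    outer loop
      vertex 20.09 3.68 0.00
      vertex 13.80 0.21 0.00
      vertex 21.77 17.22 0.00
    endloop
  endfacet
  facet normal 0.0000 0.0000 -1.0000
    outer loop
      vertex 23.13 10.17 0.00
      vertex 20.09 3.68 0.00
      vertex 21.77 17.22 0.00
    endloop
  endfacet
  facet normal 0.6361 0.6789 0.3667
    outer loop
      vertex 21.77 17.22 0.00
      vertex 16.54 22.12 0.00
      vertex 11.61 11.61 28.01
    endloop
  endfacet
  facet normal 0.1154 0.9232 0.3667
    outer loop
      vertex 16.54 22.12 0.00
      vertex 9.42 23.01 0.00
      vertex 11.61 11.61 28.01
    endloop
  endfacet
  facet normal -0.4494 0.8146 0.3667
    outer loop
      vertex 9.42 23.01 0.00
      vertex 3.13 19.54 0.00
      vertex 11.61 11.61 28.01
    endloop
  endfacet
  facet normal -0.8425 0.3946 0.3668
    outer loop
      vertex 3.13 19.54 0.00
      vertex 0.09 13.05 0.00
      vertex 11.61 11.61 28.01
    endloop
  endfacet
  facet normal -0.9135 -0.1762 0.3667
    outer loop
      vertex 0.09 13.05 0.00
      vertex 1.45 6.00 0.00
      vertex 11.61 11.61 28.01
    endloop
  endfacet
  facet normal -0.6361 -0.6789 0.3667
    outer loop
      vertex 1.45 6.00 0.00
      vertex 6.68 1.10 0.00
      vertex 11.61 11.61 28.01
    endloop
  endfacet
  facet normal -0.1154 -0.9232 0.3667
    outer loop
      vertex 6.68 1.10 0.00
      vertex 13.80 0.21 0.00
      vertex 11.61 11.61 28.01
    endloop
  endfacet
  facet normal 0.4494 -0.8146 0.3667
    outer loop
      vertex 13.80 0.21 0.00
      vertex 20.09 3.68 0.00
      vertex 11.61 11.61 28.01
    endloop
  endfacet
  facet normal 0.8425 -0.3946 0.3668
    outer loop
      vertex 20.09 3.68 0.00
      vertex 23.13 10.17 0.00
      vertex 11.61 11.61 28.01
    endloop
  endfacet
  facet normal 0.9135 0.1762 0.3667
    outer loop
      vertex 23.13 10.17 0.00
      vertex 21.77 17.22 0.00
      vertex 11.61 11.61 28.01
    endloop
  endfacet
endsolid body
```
; perimeter-only toolpath
G21 ; units = mm
G90 ; absolute positioning
G28 ; home
; layer 1
G0 Z4.67
G0 X20.08 Y16.29
G1 X15.72 Y20.37
G1 X9.79 Y21.11
G1 X4.54 Y18.22
G1 X2.01 Y12.81
G1 X3.14 Y6.94
G1 X7.50 Y2.85
G1 X13.44 Y2.11
G1 X18.68 Y5.00
G1 X21.21 Y10.41
G1 X20.08 Y16.29
; layer 2
G0 Z9.34
G0 X18.38 Y15.35
G1 X14.90 Y18.62
G1 X10.15 Y19.21
G1 X5.96 Y16.90
G1 X3.93 Y12.57
G1 X4.84 Y7.87
G1 X8.32 Y4.60
G1 X13.07 Y4.01
G1 X17.26 Y6.32
G1 X19.29 Y10.65
G1 X18.38 Y15.35
; layer 3
G0 Z14.01
G0 X16.69 Y14.41
G1 X14.07 Y16.86
G1 X10.52 Y17.31
G1 X7.37 Y15.57
G1 X5.85 Y12.33
G1 X6.53 Y8.80
G1 X9.14 Y6.36
G1 X12.70 Y5.91
G1 X15.85 Y7.65
G1 X17.37 Y10.89
G1 X16.69 Y14.41
; layer 4
G0 Z18.67
G0 X15.00 Y13.48
G1 X13.25 Y15.11
G1 X10.88 Y15.41
G1 X8.78 Y14.25
G1 X7.77 Y12.09
G1 X8.22 Y9.74
G1 X9.97 Y8.11
G1 X12.34 Y7.81
G1 X14.44 Y8.97
G1 X15.45 Y11.13
G1 X15.00 Y13.48
; layer 5
G0 Z23.34
G0 X13.30 Y12.54
G1 X12.43 Y13.36
G1 X11.25 Y13.51
G1 X10.20 Y12.93
G1 X9.69 Y11.85
G1 X9.92 Y10.68
G1 X10.79 Y9.86
G1 X11.98 Y9.71
G1 X13.02 Y10.29
G1 X13.53 Y11.37
G1 X13.30 Y12.54
M2 ; end

The solid is a regular 10-sided pyramid, base circumscribed radius ≈ 11.6 mm, apex at z ≈ 28 mm. Slicing at Δz = 4.67 mm — 6 equal slices spanning the solid's height, so layer i sits at z = i·h/6 — gives 5 non-empty perimeters. Each is a 10-segment closed polygon; G0 lifts to the layer z and rapids to the start vertex, then G1 traces the edges. The cross-section shrinks linearly with z (the slice at the apex is degenerate and omitted).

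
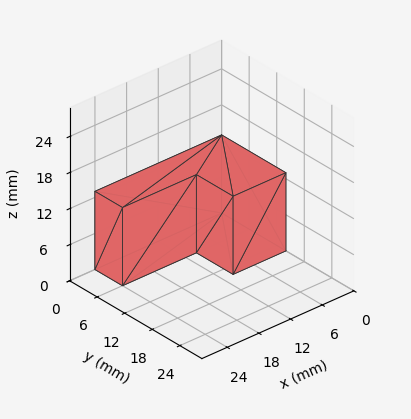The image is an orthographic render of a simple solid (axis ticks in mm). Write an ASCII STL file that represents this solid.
Reading the render: the shape is an L-shaped prism: outer 24 × 14 mm, arm thicknesses ≈ 6 mm (horizontal) and 10 mm (vertical), extruded 13 mm in z (dimensions read to the nearest mm from the axis ticks). For the STL, each face is triangulated and given an outward normal.

solid part
  facet normal 0.0000 0.0000 -1.0000
    outer loop
      vertex 24.00 6.00 0.00
      vertex 24.00 0.00 0.00
      vertex 0.00 0.00 0.00
    endloop
  endfacet
  facet normal 0.0000 0.0000 -1.0000
    outer loop
      vertex 10.00 6.00 0.00
      vertex 24.00 6.00 0.00
      vertex 0.00 0.00 0.00
    endloop
  endfacet
  facet normal 0.0000 0.0000 -1.0000
    outer loop
      vertex 10.00 14.00 0.00
      vertex 10.00 6.00 0.00
      vertex 0.00 0.00 0.00
    endloop
  endfacet
  facet normal 0.0000 0.0000 -1.0000
    outer loop
      vertex 0.00 14.00 0.00
      vertex 10.00 14.00 0.00
      vertex 0.00 0.00 0.00
    endloop
  endfacet
  facet normal 0.0000 0.0000 1.0000
    outer loop
      vertex 0.00 0.00 13.00
      vertex 24.00 0.00 13.00
      vertex 24.00 6.00 13.00
    endloop
  endfacet
  facet normal 0.0000 0.0000 1.0000
    outer loop
      vertex 0.00 0.00 13.00
      vertex 24.00 6.00 13.00
      vertex 10.00 6.00 13.00
    endloop
  endfacet
  facet normal 0.0000 0.0000 1.0000
    outer loop
      vertex 0.00 0.00 13.00
      vertex 10.00 6.00 13.00
      vertex 10.00 14.00 13.00
    endloop
  endfacet
  facet normal 0.0000 0.0000 1.0000
    outer loop
      vertex 0.00 0.00 13.00
      vertex 10.00 14.00 13.00
      vertex 0.00 14.00 13.00
    endloop
  endfacet
  facet normal 0.0000 -1.0000 0.0000
    outer loop
      vertex 0.00 0.00 0.00
      vertex 24.00 0.00 0.00
      vertex 24.00 0.00 13.00
    endloop
  endfacet
  facet normal 0.0000 -1.0000 0.0000
    outer loop
      vertex 0.00 0.00 0.00
      vertex 24.00 0.00 13.00
      vertex 0.00 0.00 13.00
    endloop
  endfacet
  facet normal 1.0000 0.0000 0.0000
    outer loop
      vertex 24.00 0.00 0.00
      vertex 24.00 6.00 0.00
      vertex 24.00 6.00 13.00
    endloop
  endfacet
  facet normal 1.0000 0.0000 0.0000
    outer loop
      vertex 24.00 0.00 0.00
      vertex 24.00 6.00 13.00
      vertex 24.00 0.00 13.00
    endloop
  endfacet
  facet normal 0.0000 1.0000 0.0000
    outer loop
      vertex 24.00 6.00 0.00
      vertex 10.00 6.00 0.00
      vertex 10.00 6.00 13.00
    endloop
  endfacet
  facet normal 0.0000 1.0000 0.0000
    outer loop
      vertex 24.00 6.00 0.00
      vertex 10.00 6.00 13.00
      vertex 24.00 6.00 13.00
    endloop
  endfacet
  facet normal 1.0000 0.0000 0.0000
    outer loop
      vertex 10.00 6.00 0.00
      vertex 10.00 14.00 0.00
      vertex 10.00 14.00 13.00
    endloop
  endfacet
  facet normal 1.0000 0.0000 0.0000
    outer loop
      vertex 10.00 6.00 0.00
      vertex 10.00 14.00 13.00
      vertex 10.00 6.00 13.00
    endloop
  endfacet
  facet normal 0.0000 1.0000 0.0000
    outer loop
      vertex 10.00 14.00 0.00
      vertex 0.00 14.00 0.00
      vertex 0.00 14.00 13.00
    endloop
  endfacet
  facet normal 0.0000 1.0000 0.0000
    outer loop
      vertex 10.00 14.00 0.00
      vertex 0.00 14.00 13.00
      vertex 10.00 14.00 13.00
    endloop
  endfacet
  facet normal -1.0000 0.0000 0.0000
    outer loop
      vertex 0.00 14.00 0.00
      vertex 0.00 0.00 0.00
      vertex 0.00 0.00 13.00
    endloop
  endfacet
  facet normal -1.0000 0.0000 0.0000
    outer loop
      vertex 0.00 14.00 0.00
      vertex 0.00 0.00 13.00
      vertex 0.00 14.00 13.00
    endloop
  endfacet
endsolid part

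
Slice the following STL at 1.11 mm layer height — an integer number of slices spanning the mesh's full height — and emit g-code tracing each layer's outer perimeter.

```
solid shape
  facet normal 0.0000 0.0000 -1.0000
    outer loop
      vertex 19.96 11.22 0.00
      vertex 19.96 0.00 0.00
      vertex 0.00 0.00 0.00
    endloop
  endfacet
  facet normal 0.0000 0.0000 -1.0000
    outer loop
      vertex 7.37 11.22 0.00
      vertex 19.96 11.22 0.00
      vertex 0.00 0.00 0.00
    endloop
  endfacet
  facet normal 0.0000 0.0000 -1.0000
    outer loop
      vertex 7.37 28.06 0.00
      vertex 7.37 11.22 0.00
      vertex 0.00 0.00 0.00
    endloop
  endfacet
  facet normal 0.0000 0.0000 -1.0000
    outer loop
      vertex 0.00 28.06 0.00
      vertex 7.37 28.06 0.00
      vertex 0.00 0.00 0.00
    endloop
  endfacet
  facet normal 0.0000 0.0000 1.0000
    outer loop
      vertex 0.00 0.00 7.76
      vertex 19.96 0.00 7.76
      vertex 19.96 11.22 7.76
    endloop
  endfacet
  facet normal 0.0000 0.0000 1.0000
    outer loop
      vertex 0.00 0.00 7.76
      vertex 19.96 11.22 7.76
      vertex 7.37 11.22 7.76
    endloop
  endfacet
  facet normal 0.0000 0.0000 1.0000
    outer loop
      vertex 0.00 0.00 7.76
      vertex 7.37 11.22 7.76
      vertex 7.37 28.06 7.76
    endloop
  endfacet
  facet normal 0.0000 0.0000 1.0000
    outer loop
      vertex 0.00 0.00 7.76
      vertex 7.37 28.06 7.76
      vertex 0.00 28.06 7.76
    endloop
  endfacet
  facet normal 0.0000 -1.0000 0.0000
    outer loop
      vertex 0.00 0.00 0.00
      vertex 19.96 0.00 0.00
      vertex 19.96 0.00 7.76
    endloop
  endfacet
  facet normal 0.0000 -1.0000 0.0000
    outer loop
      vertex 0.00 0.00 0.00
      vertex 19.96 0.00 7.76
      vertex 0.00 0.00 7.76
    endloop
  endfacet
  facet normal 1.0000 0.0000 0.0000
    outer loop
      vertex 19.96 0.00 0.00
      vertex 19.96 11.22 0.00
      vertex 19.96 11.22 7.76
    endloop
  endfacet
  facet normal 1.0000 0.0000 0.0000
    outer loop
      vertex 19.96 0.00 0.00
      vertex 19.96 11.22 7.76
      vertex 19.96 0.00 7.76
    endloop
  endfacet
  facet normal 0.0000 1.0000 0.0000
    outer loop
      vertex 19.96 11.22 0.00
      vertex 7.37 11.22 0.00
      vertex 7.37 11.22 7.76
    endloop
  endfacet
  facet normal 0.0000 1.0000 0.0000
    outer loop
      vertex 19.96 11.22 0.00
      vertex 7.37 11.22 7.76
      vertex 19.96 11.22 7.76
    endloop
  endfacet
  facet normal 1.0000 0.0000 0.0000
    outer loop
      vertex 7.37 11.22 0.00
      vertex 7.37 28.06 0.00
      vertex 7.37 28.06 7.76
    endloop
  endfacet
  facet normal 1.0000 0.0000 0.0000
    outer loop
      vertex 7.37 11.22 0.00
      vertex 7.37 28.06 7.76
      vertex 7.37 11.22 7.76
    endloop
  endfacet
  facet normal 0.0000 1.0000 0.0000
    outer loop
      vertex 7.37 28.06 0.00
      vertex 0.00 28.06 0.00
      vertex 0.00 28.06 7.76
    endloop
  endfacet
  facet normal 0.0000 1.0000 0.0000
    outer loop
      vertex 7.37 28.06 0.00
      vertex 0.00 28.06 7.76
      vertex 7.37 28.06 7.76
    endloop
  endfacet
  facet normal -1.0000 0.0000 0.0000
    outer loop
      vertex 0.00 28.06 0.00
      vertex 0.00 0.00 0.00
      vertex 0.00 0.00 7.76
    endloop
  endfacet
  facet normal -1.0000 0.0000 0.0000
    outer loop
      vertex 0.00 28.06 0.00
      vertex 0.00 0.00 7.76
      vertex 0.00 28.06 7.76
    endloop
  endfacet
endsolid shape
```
; perimeter-only toolpath
G21 ; units = mm
G90 ; absolute positioning
G28 ; home
; layer 1
G0 Z1.11
G0 X0.00 Y0.00
G1 X19.96 Y0.00
G1 X19.96 Y11.22
G1 X7.37 Y11.22
G1 X7.37 Y28.06
G1 X0.00 Y28.06
G1 X0.00 Y0.00
; layer 2
G0 Z2.22
G0 X0.00 Y0.00
G1 X19.96 Y0.00
G1 X19.96 Y11.22
G1 X7.37 Y11.22
G1 X7.37 Y28.06
G1 X0.00 Y28.06
G1 X0.00 Y0.00
; layer 3
G0 Z3.33
G0 X0.00 Y0.00
G1 X19.96 Y0.00
G1 X19.96 Y11.22
G1 X7.37 Y11.22
G1 X7.37 Y28.06
G1 X0.00 Y28.06
G1 X0.00 Y0.00
; layer 4
G0 Z4.43
G0 X0.00 Y0.00
G1 X19.96 Y0.00
G1 X19.96 Y11.22
G1 X7.37 Y11.22
G1 X7.37 Y28.06
G1 X0.00 Y28.06
G1 X0.00 Y0.00
; layer 5
G0 Z5.54
G0 X0.00 Y0.00
G1 X19.96 Y0.00
G1 X19.96 Y11.22
G1 X7.37 Y11.22
G1 X7.37 Y28.06
G1 X0.00 Y28.06
G1 X0.00 Y0.00
; layer 6
G0 Z6.65
G0 X0.00 Y0.00
G1 X19.96 Y0.00
G1 X19.96 Y11.22
G1 X7.37 Y11.22
G1 X7.37 Y28.06
G1 X0.00 Y28.06
G1 X0.00 Y0.00
; layer 7
G0 Z7.76
G0 X0.00 Y0.00
G1 X19.96 Y0.00
G1 X19.96 Y11.22
G1 X7.37 Y11.22
G1 X7.37 Y28.06
G1 X0.00 Y28.06
G1 X0.00 Y0.00
M2 ; end

The solid is an L-shaped prism: outer 20 × 28.1 mm, arm thicknesses ≈ 11.2 mm (horizontal) and 7.37 mm (vertical), extruded 7.76 mm in z. Slicing at Δz = 1.11 mm — 7 equal slices spanning the solid's height, so layer i sits at z = i·h/7 — gives 7 non-empty perimeters. Each is a 6-segment closed polygon; G0 lifts to the layer z and rapids to the start vertex, then G1 traces the edges.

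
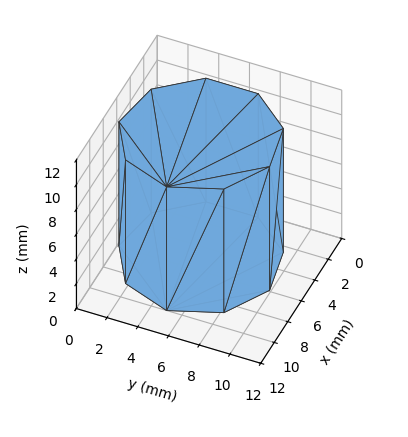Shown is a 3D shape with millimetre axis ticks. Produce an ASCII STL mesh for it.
Reading the render: the shape is a regular 9-sided prism (a cylinder approximated with 9 flat sides), circumscribed radius ≈ 5 mm, height ≈ 10 mm (dimensions read to the nearest mm from the axis ticks). For the STL, each face is triangulated and given an outward normal.

solid part
  facet normal 0.0000 0.0000 -1.0000
    outer loop
      vertex 5.9 9.9 0.0
      vertex 8.8 8.2 0.0
      vertex 10.0 5.0 0.0
    endloop
  endfacet
  facet normal 0.0000 0.0000 -1.0000
    outer loop
      vertex 2.5 9.3 0.0
      vertex 5.9 9.9 0.0
      vertex 10.0 5.0 0.0
    endloop
  endfacet
  facet normal 0.0000 0.0000 -1.0000
    outer loop
      vertex 0.3 6.7 0.0
      vertex 2.5 9.3 0.0
      vertex 10.0 5.0 0.0
    endloop
  endfacet
  facet normal 0.0000 0.0000 -1.0000
    outer loop
      vertex 0.3 3.3 0.0
      vertex 0.3 6.7 0.0
      vertex 10.0 5.0 0.0
    endloop
  endfacet
  facet normal 0.0000 0.0000 -1.0000
    outer loop
      vertex 2.5 0.7 0.0
      vertex 0.3 3.3 0.0
      vertex 10.0 5.0 0.0
    endloop
  endfacet
  facet normal 0.0000 0.0000 -1.0000
    outer loop
      vertex 5.9 0.1 0.0
      vertex 2.5 0.7 0.0
      vertex 10.0 5.0 0.0
    endloop
  endfacet
  facet normal 0.0000 0.0000 -1.0000
    outer loop
      vertex 8.8 1.8 0.0
      vertex 5.9 0.1 0.0
      vertex 10.0 5.0 0.0
    endloop
  endfacet
  facet normal 0.0000 0.0000 1.0000
    outer loop
      vertex 10.0 5.0 10.0
      vertex 8.8 8.2 10.0
      vertex 5.9 9.9 10.0
    endloop
  endfacet
  facet normal 0.0000 0.0000 1.0000
    outer loop
      vertex 10.0 5.0 10.0
      vertex 5.9 9.9 10.0
      vertex 2.5 9.3 10.0
    endloop
  endfacet
  facet normal 0.0000 0.0000 1.0000
    outer loop
      vertex 10.0 5.0 10.0
      vertex 2.5 9.3 10.0
      vertex 0.3 6.7 10.0
    endloop
  endfacet
  facet normal 0.0000 0.0000 1.0000
    outer loop
      vertex 10.0 5.0 10.0
      vertex 0.3 6.7 10.0
      vertex 0.3 3.3 10.0
    endloop
  endfacet
  facet normal 0.0000 0.0000 1.0000
    outer loop
      vertex 10.0 5.0 10.0
      vertex 0.3 3.3 10.0
      vertex 2.5 0.7 10.0
    endloop
  endfacet
  facet normal 0.0000 0.0000 1.0000
    outer loop
      vertex 10.0 5.0 10.0
      vertex 2.5 0.7 10.0
      vertex 5.9 0.1 10.0
    endloop
  endfacet
  facet normal 0.0000 0.0000 1.0000
    outer loop
      vertex 10.0 5.0 10.0
      vertex 5.9 0.1 10.0
      vertex 8.8 1.8 10.0
    endloop
  endfacet
  facet normal 0.9363 0.3511 0.0000
    outer loop
      vertex 10.0 5.0 0.0
      vertex 8.8 8.2 0.0
      vertex 8.8 8.2 10.0
    endloop
  endfacet
  facet normal 0.9363 0.3511 0.0000
    outer loop
      vertex 10.0 5.0 0.0
      vertex 8.8 8.2 10.0
      vertex 10.0 5.0 10.0
    endloop
  endfacet
  facet normal 0.5057 0.8627 0.0000
    outer loop
      vertex 8.8 8.2 0.0
      vertex 5.9 9.9 0.0
      vertex 5.9 9.9 10.0
    endloop
  endfacet
  facet normal 0.5057 0.8627 0.0000
    outer loop
      vertex 8.8 8.2 0.0
      vertex 5.9 9.9 10.0
      vertex 8.8 8.2 10.0
    endloop
  endfacet
  facet normal -0.1738 0.9848 0.0000
    outer loop
      vertex 5.9 9.9 0.0
      vertex 2.5 9.3 0.0
      vertex 2.5 9.3 10.0
    endloop
  endfacet
  facet normal -0.1738 0.9848 0.0000
    outer loop
      vertex 5.9 9.9 0.0
      vertex 2.5 9.3 10.0
      vertex 5.9 9.9 10.0
    endloop
  endfacet
  facet normal -0.7634 0.6459 0.0000
    outer loop
      vertex 2.5 9.3 0.0
      vertex 0.3 6.7 0.0
      vertex 0.3 6.7 10.0
    endloop
  endfacet
  facet normal -0.7634 0.6459 0.0000
    outer loop
      vertex 2.5 9.3 0.0
      vertex 0.3 6.7 10.0
      vertex 2.5 9.3 10.0
    endloop
  endfacet
  facet normal -1.0000 0.0000 0.0000
    outer loop
      vertex 0.3 6.7 0.0
      vertex 0.3 3.3 0.0
      vertex 0.3 3.3 10.0
    endloop
  endfacet
  facet normal -1.0000 0.0000 0.0000
    outer loop
      vertex 0.3 6.7 0.0
      vertex 0.3 3.3 10.0
      vertex 0.3 6.7 10.0
    endloop
  endfacet
  facet normal -0.7634 -0.6459 0.0000
    outer loop
      vertex 0.3 3.3 0.0
      vertex 2.5 0.7 0.0
      vertex 2.5 0.7 10.0
    endloop
  endfacet
  facet normal -0.7634 -0.6459 0.0000
    outer loop
      vertex 0.3 3.3 0.0
      vertex 2.5 0.7 10.0
      vertex 0.3 3.3 10.0
    endloop
  endfacet
  facet normal -0.1738 -0.9848 0.0000
    outer loop
      vertex 2.5 0.7 0.0
      vertex 5.9 0.1 0.0
      vertex 5.9 0.1 10.0
    endloop
  endfacet
  facet normal -0.1738 -0.9848 0.0000
    outer loop
      vertex 2.5 0.7 0.0
      vertex 5.9 0.1 10.0
      vertex 2.5 0.7 10.0
    endloop
  endfacet
  facet normal 0.5057 -0.8627 0.0000
    outer loop
      vertex 5.9 0.1 0.0
      vertex 8.8 1.8 0.0
      vertex 8.8 1.8 10.0
    endloop
  endfacet
  facet normal 0.5057 -0.8627 0.0000
    outer loop
      vertex 5.9 0.1 0.0
      vertex 8.8 1.8 10.0
      vertex 5.9 0.1 10.0
    endloop
  endfacet
  facet normal 0.9363 -0.3511 0.0000
    outer loop
      vertex 8.8 1.8 0.0
      vertex 10.0 5.0 0.0
      vertex 10.0 5.0 10.0
    endloop
  endfacet
  facet normal 0.9363 -0.3511 0.0000
    outer loop
      vertex 8.8 1.8 0.0
      vertex 10.0 5.0 10.0
      vertex 8.8 1.8 10.0
    endloop
  endfacet
endsolid part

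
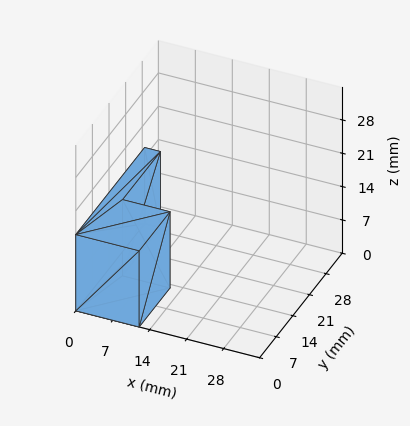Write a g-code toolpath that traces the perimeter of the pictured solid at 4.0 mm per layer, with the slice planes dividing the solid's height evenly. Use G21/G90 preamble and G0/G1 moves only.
Reading the render: the shape is an L-shaped prism: outer 12 × 29 mm, arm thicknesses ≈ 13 mm (horizontal) and 3 mm (vertical), extruded 16 mm in z (dimensions read to the nearest mm from the axis ticks). For the g-code, the solid's height is divided into equal slices at the stated Δz and each level perimeter traced with G1 moves after a G0 lift.

; perimeter-only toolpath
G21 ; units = mm
G90 ; absolute positioning
G28 ; home
; layer 1
G0 Z4.0
G0 X0.0 Y0.0
G1 X12.0 Y0.0
G1 X12.0 Y13.0
G1 X3.0 Y13.0
G1 X3.0 Y29.0
G1 X0.0 Y29.0
G1 X0.0 Y0.0
; layer 2
G0 Z8.0
G0 X0.0 Y0.0
G1 X12.0 Y0.0
G1 X12.0 Y13.0
G1 X3.0 Y13.0
G1 X3.0 Y29.0
G1 X0.0 Y29.0
G1 X0.0 Y0.0
; layer 3
G0 Z12.0
G0 X0.0 Y0.0
G1 X12.0 Y0.0
G1 X12.0 Y13.0
G1 X3.0 Y13.0
G1 X3.0 Y29.0
G1 X0.0 Y29.0
G1 X0.0 Y0.0
; layer 4
G0 Z16.0
G0 X0.0 Y0.0
G1 X12.0 Y0.0
G1 X12.0 Y13.0
G1 X3.0 Y13.0
G1 X3.0 Y29.0
G1 X0.0 Y29.0
G1 X0.0 Y0.0
M2 ; end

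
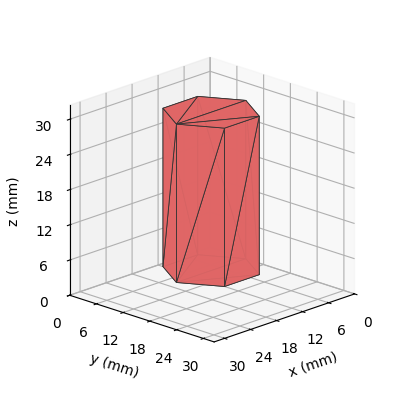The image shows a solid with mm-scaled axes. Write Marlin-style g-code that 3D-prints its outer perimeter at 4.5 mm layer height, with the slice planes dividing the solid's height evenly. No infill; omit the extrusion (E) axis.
Reading the render: the shape is a regular 6-sided prism (a cylinder approximated with 6 flat sides), circumscribed radius ≈ 8 mm, height ≈ 27 mm (dimensions read to the nearest mm from the axis ticks). For the g-code, the solid's height is divided into equal slices at the stated Δz and each level perimeter traced with G1 moves after a G0 lift.

; perimeter-only toolpath
G21 ; units = mm
G90 ; absolute positioning
G28 ; home
; layer 1
G0 Z4.5
G0 X16.0 Y8.0
G1 X12.0 Y14.9
G1 X4.0 Y14.9
G1 X0.0 Y8.0
G1 X4.0 Y1.1
G1 X12.0 Y1.1
G1 X16.0 Y8.0
; layer 2
G0 Z9.0
G0 X16.0 Y8.0
G1 X12.0 Y14.9
G1 X4.0 Y14.9
G1 X0.0 Y8.0
G1 X4.0 Y1.1
G1 X12.0 Y1.1
G1 X16.0 Y8.0
; layer 3
G0 Z13.5
G0 X16.0 Y8.0
G1 X12.0 Y14.9
G1 X4.0 Y14.9
G1 X0.0 Y8.0
G1 X4.0 Y1.1
G1 X12.0 Y1.1
G1 X16.0 Y8.0
; layer 4
G0 Z18.0
G0 X16.0 Y8.0
G1 X12.0 Y14.9
G1 X4.0 Y14.9
G1 X0.0 Y8.0
G1 X4.0 Y1.1
G1 X12.0 Y1.1
G1 X16.0 Y8.0
; layer 5
G0 Z22.5
G0 X16.0 Y8.0
G1 X12.0 Y14.9
G1 X4.0 Y14.9
G1 X0.0 Y8.0
G1 X4.0 Y1.1
G1 X12.0 Y1.1
G1 X16.0 Y8.0
; layer 6
G0 Z27.0
G0 X16.0 Y8.0
G1 X12.0 Y14.9
G1 X4.0 Y14.9
G1 X0.0 Y8.0
G1 X4.0 Y1.1
G1 X12.0 Y1.1
G1 X16.0 Y8.0
M2 ; end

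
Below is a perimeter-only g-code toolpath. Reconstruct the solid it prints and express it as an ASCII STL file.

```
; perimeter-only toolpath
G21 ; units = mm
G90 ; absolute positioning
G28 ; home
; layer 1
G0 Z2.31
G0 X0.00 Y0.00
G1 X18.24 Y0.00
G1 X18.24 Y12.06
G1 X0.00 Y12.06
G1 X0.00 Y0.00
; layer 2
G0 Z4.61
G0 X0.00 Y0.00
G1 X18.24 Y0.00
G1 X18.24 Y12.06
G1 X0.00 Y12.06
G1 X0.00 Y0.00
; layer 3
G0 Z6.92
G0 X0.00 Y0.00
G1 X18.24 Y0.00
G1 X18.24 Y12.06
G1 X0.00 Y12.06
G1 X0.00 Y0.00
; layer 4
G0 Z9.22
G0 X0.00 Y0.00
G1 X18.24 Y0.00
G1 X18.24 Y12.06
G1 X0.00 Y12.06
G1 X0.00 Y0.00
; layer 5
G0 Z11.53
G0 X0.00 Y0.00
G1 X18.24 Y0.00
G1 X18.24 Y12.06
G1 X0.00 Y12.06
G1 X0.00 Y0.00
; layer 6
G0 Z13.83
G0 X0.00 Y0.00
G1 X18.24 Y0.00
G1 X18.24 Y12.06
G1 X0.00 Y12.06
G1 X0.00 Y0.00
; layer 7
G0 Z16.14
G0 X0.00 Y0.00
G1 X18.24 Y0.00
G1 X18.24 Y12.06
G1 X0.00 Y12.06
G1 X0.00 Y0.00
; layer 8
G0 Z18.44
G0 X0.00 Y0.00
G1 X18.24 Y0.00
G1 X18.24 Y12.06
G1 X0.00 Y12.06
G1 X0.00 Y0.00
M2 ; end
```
solid part
  facet normal 0.0000 0.0000 -1.0000
    outer loop
      vertex 18.24 12.06 0.00
      vertex 18.24 0.00 0.00
      vertex 0.00 0.00 0.00
    endloop
  endfacet
  facet normal 0.0000 0.0000 -1.0000
    outer loop
      vertex 0.00 12.06 0.00
      vertex 18.24 12.06 0.00
      vertex 0.00 0.00 0.00
    endloop
  endfacet
  facet normal 0.0000 0.0000 1.0000
    outer loop
      vertex 0.00 0.00 18.44
      vertex 18.24 0.00 18.44
      vertex 18.24 12.06 18.44
    endloop
  endfacet
  facet normal 0.0000 0.0000 1.0000
    outer loop
      vertex 0.00 0.00 18.44
      vertex 18.24 12.06 18.44
      vertex 0.00 12.06 18.44
    endloop
  endfacet
  facet normal 0.0000 -1.0000 0.0000
    outer loop
      vertex 0.00 0.00 0.00
      vertex 18.24 0.00 0.00
      vertex 18.24 0.00 18.44
    endloop
  endfacet
  facet normal 0.0000 -1.0000 0.0000
    outer loop
      vertex 0.00 0.00 0.00
      vertex 18.24 0.00 18.44
      vertex 0.00 0.00 18.44
    endloop
  endfacet
  facet normal 0.0000 1.0000 0.0000
    outer loop
      vertex 18.24 12.06 18.44
      vertex 18.24 12.06 0.00
      vertex 0.00 12.06 0.00
    endloop
  endfacet
  facet normal 0.0000 1.0000 0.0000
    outer loop
      vertex 0.00 12.06 18.44
      vertex 18.24 12.06 18.44
      vertex 0.00 12.06 0.00
    endloop
  endfacet
  facet normal -1.0000 0.0000 0.0000
    outer loop
      vertex 0.00 12.06 18.44
      vertex 0.00 12.06 0.00
      vertex 0.00 0.00 0.00
    endloop
  endfacet
  facet normal -1.0000 0.0000 0.0000
    outer loop
      vertex 0.00 0.00 18.44
      vertex 0.00 12.06 18.44
      vertex 0.00 0.00 0.00
    endloop
  endfacet
  facet normal 1.0000 0.0000 0.0000
    outer loop
      vertex 18.24 0.00 0.00
      vertex 18.24 12.06 0.00
      vertex 18.24 12.06 18.44
    endloop
  endfacet
  facet normal 1.0000 0.0000 0.0000
    outer loop
      vertex 18.24 0.00 0.00
      vertex 18.24 12.06 18.44
      vertex 18.24 0.00 18.44
    endloop
  endfacet
endsolid part

The G0 Z moves step by Δz≈2.31 mm. Every layer's G1 loop is the same polygon, so the solid is a straight extrusion of it from z=0 to z≈18.4. Closing with flat bottom and top caps and triangulating gives 12 facets — a rectangular box, roughly 18.2 × 12.1 mm footprint and 18.4 mm tall.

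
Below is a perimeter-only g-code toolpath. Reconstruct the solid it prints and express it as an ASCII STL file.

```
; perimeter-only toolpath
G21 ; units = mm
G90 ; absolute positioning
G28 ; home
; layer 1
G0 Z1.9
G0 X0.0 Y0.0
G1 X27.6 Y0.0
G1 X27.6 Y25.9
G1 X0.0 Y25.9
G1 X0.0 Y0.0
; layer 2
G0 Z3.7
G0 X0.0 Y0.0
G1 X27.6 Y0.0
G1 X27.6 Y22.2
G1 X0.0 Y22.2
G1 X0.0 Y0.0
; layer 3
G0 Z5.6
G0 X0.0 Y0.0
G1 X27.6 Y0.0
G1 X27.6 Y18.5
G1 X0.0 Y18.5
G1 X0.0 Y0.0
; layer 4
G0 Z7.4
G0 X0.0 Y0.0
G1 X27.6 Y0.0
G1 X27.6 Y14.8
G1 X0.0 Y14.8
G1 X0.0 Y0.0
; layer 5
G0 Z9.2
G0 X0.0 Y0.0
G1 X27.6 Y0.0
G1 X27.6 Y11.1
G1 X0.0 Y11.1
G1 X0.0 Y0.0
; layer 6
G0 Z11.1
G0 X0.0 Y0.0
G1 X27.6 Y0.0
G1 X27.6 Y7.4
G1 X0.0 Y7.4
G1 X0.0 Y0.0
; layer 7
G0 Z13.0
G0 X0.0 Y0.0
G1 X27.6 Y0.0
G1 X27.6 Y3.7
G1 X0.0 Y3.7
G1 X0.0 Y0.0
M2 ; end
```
solid part
  facet normal 0.0000 0.0000 -1.0000
    outer loop
      vertex 27.6 29.6 0.0
      vertex 27.6 0.0 0.0
      vertex 0.0 0.0 0.0
    endloop
  endfacet
  facet normal 0.0000 0.0000 -1.0000
    outer loop
      vertex 0.0 29.6 0.0
      vertex 27.6 29.6 0.0
      vertex 0.0 0.0 0.0
    endloop
  endfacet
  facet normal 0.0000 -1.0000 0.0000
    outer loop
      vertex 0.0 0.0 0.0
      vertex 27.6 0.0 0.0
      vertex 27.6 0.0 14.8
    endloop
  endfacet
  facet normal 0.0000 -1.0000 0.0000
    outer loop
      vertex 0.0 0.0 0.0
      vertex 27.6 0.0 14.8
      vertex 0.0 0.0 14.8
    endloop
  endfacet
  facet normal 0.0000 0.4472 0.8944
    outer loop
      vertex 0.0 0.0 14.8
      vertex 27.6 0.0 14.8
      vertex 27.6 29.6 0.0
    endloop
  endfacet
  facet normal 0.0000 0.4472 0.8944
    outer loop
      vertex 0.0 0.0 14.8
      vertex 27.6 29.6 0.0
      vertex 0.0 29.6 0.0
    endloop
  endfacet
  facet normal -1.0000 0.0000 0.0000
    outer loop
      vertex 0.0 0.0 14.8
      vertex 0.0 29.6 0.0
      vertex 0.0 0.0 0.0
    endloop
  endfacet
  facet normal 1.0000 0.0000 0.0000
    outer loop
      vertex 27.6 0.0 0.0
      vertex 27.6 29.6 0.0
      vertex 27.6 0.0 14.8
    endloop
  endfacet
endsolid part

The G0 Z moves step by Δz≈1.9 mm. The G1 loops shrink linearly with z, so the solid tapers from its base footprint up to z≈14.8. Closing with a flat bottom cap and the tapered top and triangulating gives 8 facets — a wedge (ramp): 27.6 × 29.6 mm base, rising to 14.8 mm along the y=0 edge and sloping linearly to z=0 at y=29.6.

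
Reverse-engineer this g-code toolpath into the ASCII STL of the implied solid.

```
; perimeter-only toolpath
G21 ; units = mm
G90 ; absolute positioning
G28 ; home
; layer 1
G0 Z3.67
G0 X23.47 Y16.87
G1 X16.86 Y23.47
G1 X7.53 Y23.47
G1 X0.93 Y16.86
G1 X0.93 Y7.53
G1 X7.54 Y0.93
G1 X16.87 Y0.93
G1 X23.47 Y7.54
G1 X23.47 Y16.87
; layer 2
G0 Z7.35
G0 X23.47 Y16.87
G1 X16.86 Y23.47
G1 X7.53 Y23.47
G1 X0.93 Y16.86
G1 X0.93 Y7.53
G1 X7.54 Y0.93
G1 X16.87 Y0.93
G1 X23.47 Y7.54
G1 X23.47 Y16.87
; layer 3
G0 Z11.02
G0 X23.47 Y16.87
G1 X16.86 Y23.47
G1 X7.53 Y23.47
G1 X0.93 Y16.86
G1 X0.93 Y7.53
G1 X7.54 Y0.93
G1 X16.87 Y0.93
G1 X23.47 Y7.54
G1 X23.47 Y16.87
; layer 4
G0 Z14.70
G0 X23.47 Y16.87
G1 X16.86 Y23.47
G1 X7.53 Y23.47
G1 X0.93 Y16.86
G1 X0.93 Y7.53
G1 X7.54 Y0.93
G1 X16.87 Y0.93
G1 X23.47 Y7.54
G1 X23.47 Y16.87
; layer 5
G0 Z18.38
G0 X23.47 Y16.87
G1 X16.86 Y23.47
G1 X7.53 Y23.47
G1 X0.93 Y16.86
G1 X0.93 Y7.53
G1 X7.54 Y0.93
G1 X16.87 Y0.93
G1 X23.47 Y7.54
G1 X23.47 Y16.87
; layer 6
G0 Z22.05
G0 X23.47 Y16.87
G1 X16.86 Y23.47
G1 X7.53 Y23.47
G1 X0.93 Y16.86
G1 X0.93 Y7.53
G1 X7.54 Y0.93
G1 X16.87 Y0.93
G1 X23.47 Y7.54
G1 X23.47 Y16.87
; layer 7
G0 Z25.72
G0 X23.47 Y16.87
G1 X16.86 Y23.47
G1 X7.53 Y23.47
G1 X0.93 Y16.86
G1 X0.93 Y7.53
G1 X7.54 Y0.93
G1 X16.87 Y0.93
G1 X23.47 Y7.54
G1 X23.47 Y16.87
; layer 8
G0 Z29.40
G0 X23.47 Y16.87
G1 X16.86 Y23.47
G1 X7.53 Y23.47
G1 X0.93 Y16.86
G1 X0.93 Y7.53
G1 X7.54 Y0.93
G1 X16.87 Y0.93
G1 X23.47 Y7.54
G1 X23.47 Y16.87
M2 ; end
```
solid part
  facet normal 0.0000 0.0000 -1.0000
    outer loop
      vertex 7.53 23.47 0.00
      vertex 16.86 23.47 0.00
      vertex 23.47 16.87 0.00
    endloop
  endfacet
  facet normal 0.0000 0.0000 -1.0000
    outer loop
      vertex 0.93 16.86 0.00
      vertex 7.53 23.47 0.00
      vertex 23.47 16.87 0.00
    endloop
  endfacet
  facet normal 0.0000 0.0000 -1.0000
    outer loop
      vertex 0.93 7.53 0.00
      vertex 0.93 16.86 0.00
      vertex 23.47 16.87 0.00
    endloop
  endfacet
  facet normal 0.0000 0.0000 -1.0000
    outer loop
      vertex 7.54 0.93 0.00
      vertex 0.93 7.53 0.00
      vertex 23.47 16.87 0.00
    endloop
  endfacet
  facet normal 0.0000 0.0000 -1.0000
    outer loop
      vertex 16.87 0.93 0.00
      vertex 7.54 0.93 0.00
      vertex 23.47 16.87 0.00
    endloop
  endfacet
  facet normal 0.0000 0.0000 -1.0000
    outer loop
      vertex 23.47 7.54 0.00
      vertex 16.87 0.93 0.00
      vertex 23.47 16.87 0.00
    endloop
  endfacet
  facet normal 0.0000 0.0000 1.0000
    outer loop
      vertex 23.47 16.87 29.40
      vertex 16.86 23.47 29.40
      vertex 7.53 23.47 29.40
    endloop
  endfacet
  facet normal 0.0000 0.0000 1.0000
    outer loop
      vertex 23.47 16.87 29.40
      vertex 7.53 23.47 29.40
      vertex 0.93 16.86 29.40
    endloop
  endfacet
  facet normal 0.0000 0.0000 1.0000
    outer loop
      vertex 23.47 16.87 29.40
      vertex 0.93 16.86 29.40
      vertex 0.93 7.53 29.40
    endloop
  endfacet
  facet normal 0.0000 0.0000 1.0000
    outer loop
      vertex 23.47 16.87 29.40
      vertex 0.93 7.53 29.40
      vertex 7.54 0.93 29.40
    endloop
  endfacet
  facet normal 0.0000 0.0000 1.0000
    outer loop
      vertex 23.47 16.87 29.40
      vertex 7.54 0.93 29.40
      vertex 16.87 0.93 29.40
    endloop
  endfacet
  facet normal 0.0000 0.0000 1.0000
    outer loop
      vertex 23.47 16.87 29.40
      vertex 16.87 0.93 29.40
      vertex 23.47 7.54 29.40
    endloop
  endfacet
  facet normal 0.7066 0.7076 0.0000
    outer loop
      vertex 23.47 16.87 0.00
      vertex 16.86 23.47 0.00
      vertex 16.86 23.47 29.40
    endloop
  endfacet
  facet normal 0.7066 0.7076 0.0000
    outer loop
      vertex 23.47 16.87 0.00
      vertex 16.86 23.47 29.40
      vertex 23.47 16.87 29.40
    endloop
  endfacet
  facet normal 0.0000 1.0000 0.0000
    outer loop
      vertex 16.86 23.47 0.00
      vertex 7.53 23.47 0.00
      vertex 7.53 23.47 29.40
    endloop
  endfacet
  facet normal 0.0000 1.0000 0.0000
    outer loop
      vertex 16.86 23.47 0.00
      vertex 7.53 23.47 29.40
      vertex 16.86 23.47 29.40
    endloop
  endfacet
  facet normal -0.7076 0.7066 0.0000
    outer loop
      vertex 7.53 23.47 0.00
      vertex 0.93 16.86 0.00
      vertex 0.93 16.86 29.40
    endloop
  endfacet
  facet normal -0.7076 0.7066 0.0000
    outer loop
      vertex 7.53 23.47 0.00
      vertex 0.93 16.86 29.40
      vertex 7.53 23.47 29.40
    endloop
  endfacet
  facet normal -1.0000 0.0000 0.0000
    outer loop
      vertex 0.93 16.86 0.00
      vertex 0.93 7.53 0.00
      vertex 0.93 7.53 29.40
    endloop
  endfacet
  facet normal -1.0000 0.0000 0.0000
    outer loop
      vertex 0.93 16.86 0.00
      vertex 0.93 7.53 29.40
      vertex 0.93 16.86 29.40
    endloop
  endfacet
  facet normal -0.7066 -0.7076 0.0000
    outer loop
      vertex 0.93 7.53 0.00
      vertex 7.54 0.93 0.00
      vertex 7.54 0.93 29.40
    endloop
  endfacet
  facet normal -0.7066 -0.7076 0.0000
    outer loop
      vertex 0.93 7.53 0.00
      vertex 7.54 0.93 29.40
      vertex 0.93 7.53 29.40
    endloop
  endfacet
  facet normal 0.0000 -1.0000 0.0000
    outer loop
      vertex 7.54 0.93 0.00
      vertex 16.87 0.93 0.00
      vertex 16.87 0.93 29.40
    endloop
  endfacet
  facet normal 0.0000 -1.0000 0.0000
    outer loop
      vertex 7.54 0.93 0.00
      vertex 16.87 0.93 29.40
      vertex 7.54 0.93 29.40
    endloop
  endfacet
  facet normal 0.7076 -0.7066 0.0000
    outer loop
      vertex 16.87 0.93 0.00
      vertex 23.47 7.54 0.00
      vertex 23.47 7.54 29.40
    endloop
  endfacet
  facet normal 0.7076 -0.7066 0.0000
    outer loop
      vertex 16.87 0.93 0.00
      vertex 23.47 7.54 29.40
      vertex 16.87 0.93 29.40
    endloop
  endfacet
  facet normal 1.0000 0.0000 0.0000
    outer loop
      vertex 23.47 7.54 0.00
      vertex 23.47 16.87 0.00
      vertex 23.47 16.87 29.40
    endloop
  endfacet
  facet normal 1.0000 0.0000 0.0000
    outer loop
      vertex 23.47 7.54 0.00
      vertex 23.47 16.87 29.40
      vertex 23.47 7.54 29.40
    endloop
  endfacet
endsolid part

The G0 Z moves step by Δz≈3.67 mm. Every layer's G1 loop is the same polygon, so the solid is a straight extrusion of it from z=0 to z≈29.4. Closing with flat bottom and top caps and triangulating gives 28 facets — a regular 8-sided prism (a cylinder approximated with 8 flat sides), circumscribed radius ≈ 12.2 mm, height ≈ 29.4 mm.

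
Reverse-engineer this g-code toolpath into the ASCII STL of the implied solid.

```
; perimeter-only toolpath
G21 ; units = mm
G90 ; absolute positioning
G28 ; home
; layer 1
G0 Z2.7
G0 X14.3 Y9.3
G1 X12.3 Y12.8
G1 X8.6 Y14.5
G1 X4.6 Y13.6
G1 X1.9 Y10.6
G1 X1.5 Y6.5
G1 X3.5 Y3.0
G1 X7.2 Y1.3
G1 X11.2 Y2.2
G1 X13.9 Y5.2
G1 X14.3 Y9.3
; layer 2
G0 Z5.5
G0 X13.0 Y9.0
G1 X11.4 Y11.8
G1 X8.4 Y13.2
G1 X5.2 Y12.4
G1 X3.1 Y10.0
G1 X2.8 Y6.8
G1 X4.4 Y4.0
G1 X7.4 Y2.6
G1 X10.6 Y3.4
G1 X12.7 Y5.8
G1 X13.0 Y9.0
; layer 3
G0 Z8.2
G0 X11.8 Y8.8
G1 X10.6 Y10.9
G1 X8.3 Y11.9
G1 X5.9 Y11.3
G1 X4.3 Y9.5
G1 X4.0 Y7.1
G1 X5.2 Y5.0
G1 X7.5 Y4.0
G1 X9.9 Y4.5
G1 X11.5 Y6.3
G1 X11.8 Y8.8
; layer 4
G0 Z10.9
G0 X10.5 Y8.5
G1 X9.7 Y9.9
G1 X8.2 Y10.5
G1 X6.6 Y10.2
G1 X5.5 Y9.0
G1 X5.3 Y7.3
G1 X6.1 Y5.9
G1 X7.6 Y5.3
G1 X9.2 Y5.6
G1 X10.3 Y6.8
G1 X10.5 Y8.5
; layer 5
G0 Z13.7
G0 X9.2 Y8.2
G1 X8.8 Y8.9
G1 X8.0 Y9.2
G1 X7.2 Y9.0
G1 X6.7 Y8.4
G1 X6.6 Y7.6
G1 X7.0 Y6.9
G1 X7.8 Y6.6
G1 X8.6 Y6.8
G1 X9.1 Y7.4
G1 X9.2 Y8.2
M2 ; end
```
solid part
  facet normal 0.0000 0.0000 -1.0000
    outer loop
      vertex 8.7 15.8 0.0
      vertex 13.2 13.8 0.0
      vertex 15.6 9.6 0.0
    endloop
  endfacet
  facet normal 0.0000 0.0000 -1.0000
    outer loop
      vertex 3.9 14.7 0.0
      vertex 8.7 15.8 0.0
      vertex 15.6 9.6 0.0
    endloop
  endfacet
  facet normal 0.0000 0.0000 -1.0000
    outer loop
      vertex 0.7 11.1 0.0
      vertex 3.9 14.7 0.0
      vertex 15.6 9.6 0.0
    endloop
  endfacet
  facet normal 0.0000 0.0000 -1.0000
    outer loop
      vertex 0.2 6.2 0.0
      vertex 0.7 11.1 0.0
      vertex 15.6 9.6 0.0
    endloop
  endfacet
  facet normal 0.0000 0.0000 -1.0000
    outer loop
      vertex 2.6 2.0 0.0
      vertex 0.2 6.2 0.0
      vertex 15.6 9.6 0.0
    endloop
  endfacet
  facet normal 0.0000 0.0000 -1.0000
    outer loop
      vertex 7.1 0.0 0.0
      vertex 2.6 2.0 0.0
      vertex 15.6 9.6 0.0
    endloop
  endfacet
  facet normal 0.0000 0.0000 -1.0000
    outer loop
      vertex 11.9 1.1 0.0
      vertex 7.1 0.0 0.0
      vertex 15.6 9.6 0.0
    endloop
  endfacet
  facet normal 0.0000 0.0000 -1.0000
    outer loop
      vertex 15.1 4.7 0.0
      vertex 11.9 1.1 0.0
      vertex 15.6 9.6 0.0
    endloop
  endfacet
  facet normal 0.7891 0.4509 0.4172
    outer loop
      vertex 15.6 9.6 0.0
      vertex 13.2 13.8 0.0
      vertex 7.9 7.9 16.4
    endloop
  endfacet
  facet normal 0.3690 0.8302 0.4179
    outer loop
      vertex 13.2 13.8 0.0
      vertex 8.7 15.8 0.0
      vertex 7.9 7.9 16.4
    endloop
  endfacet
  facet normal -0.2030 0.8860 0.4169
    outer loop
      vertex 8.7 15.8 0.0
      vertex 3.9 14.7 0.0
      vertex 7.9 7.9 16.4
    endloop
  endfacet
  facet normal -0.6796 0.6041 0.4162
    outer loop
      vertex 3.9 14.7 0.0
      vertex 0.7 11.1 0.0
      vertex 7.9 7.9 16.4
    endloop
  endfacet
  facet normal -0.9050 0.0923 0.4153
    outer loop
      vertex 0.7 11.1 0.0
      vertex 0.2 6.2 0.0
      vertex 7.9 7.9 16.4
    endloop
  endfacet
  facet normal -0.7891 -0.4509 0.4172
    outer loop
      vertex 0.2 6.2 0.0
      vertex 2.6 2.0 0.0
      vertex 7.9 7.9 16.4
    endloop
  endfacet
  facet normal -0.3690 -0.8302 0.4179
    outer loop
      vertex 2.6 2.0 0.0
      vertex 7.1 0.0 0.0
      vertex 7.9 7.9 16.4
    endloop
  endfacet
  facet normal 0.2030 -0.8860 0.4169
    outer loop
      vertex 7.1 0.0 0.0
      vertex 11.9 1.1 0.0
      vertex 7.9 7.9 16.4
    endloop
  endfacet
  facet normal 0.6796 -0.6041 0.4162
    outer loop
      vertex 11.9 1.1 0.0
      vertex 15.1 4.7 0.0
      vertex 7.9 7.9 16.4
    endloop
  endfacet
  facet normal 0.9050 -0.0923 0.4153
    outer loop
      vertex 15.1 4.7 0.0
      vertex 15.6 9.6 0.0
      vertex 7.9 7.9 16.4
    endloop
  endfacet
endsolid part

The G0 Z moves step by Δz≈2.7 mm. The G1 loops shrink linearly with z, so the solid tapers from its base footprint up to z≈16.4. Closing with a flat bottom cap and the tapered top and triangulating gives 18 facets — a regular 10-sided pyramid, base circumscribed radius ≈ 7.9 mm, apex at z ≈ 16.4 mm.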